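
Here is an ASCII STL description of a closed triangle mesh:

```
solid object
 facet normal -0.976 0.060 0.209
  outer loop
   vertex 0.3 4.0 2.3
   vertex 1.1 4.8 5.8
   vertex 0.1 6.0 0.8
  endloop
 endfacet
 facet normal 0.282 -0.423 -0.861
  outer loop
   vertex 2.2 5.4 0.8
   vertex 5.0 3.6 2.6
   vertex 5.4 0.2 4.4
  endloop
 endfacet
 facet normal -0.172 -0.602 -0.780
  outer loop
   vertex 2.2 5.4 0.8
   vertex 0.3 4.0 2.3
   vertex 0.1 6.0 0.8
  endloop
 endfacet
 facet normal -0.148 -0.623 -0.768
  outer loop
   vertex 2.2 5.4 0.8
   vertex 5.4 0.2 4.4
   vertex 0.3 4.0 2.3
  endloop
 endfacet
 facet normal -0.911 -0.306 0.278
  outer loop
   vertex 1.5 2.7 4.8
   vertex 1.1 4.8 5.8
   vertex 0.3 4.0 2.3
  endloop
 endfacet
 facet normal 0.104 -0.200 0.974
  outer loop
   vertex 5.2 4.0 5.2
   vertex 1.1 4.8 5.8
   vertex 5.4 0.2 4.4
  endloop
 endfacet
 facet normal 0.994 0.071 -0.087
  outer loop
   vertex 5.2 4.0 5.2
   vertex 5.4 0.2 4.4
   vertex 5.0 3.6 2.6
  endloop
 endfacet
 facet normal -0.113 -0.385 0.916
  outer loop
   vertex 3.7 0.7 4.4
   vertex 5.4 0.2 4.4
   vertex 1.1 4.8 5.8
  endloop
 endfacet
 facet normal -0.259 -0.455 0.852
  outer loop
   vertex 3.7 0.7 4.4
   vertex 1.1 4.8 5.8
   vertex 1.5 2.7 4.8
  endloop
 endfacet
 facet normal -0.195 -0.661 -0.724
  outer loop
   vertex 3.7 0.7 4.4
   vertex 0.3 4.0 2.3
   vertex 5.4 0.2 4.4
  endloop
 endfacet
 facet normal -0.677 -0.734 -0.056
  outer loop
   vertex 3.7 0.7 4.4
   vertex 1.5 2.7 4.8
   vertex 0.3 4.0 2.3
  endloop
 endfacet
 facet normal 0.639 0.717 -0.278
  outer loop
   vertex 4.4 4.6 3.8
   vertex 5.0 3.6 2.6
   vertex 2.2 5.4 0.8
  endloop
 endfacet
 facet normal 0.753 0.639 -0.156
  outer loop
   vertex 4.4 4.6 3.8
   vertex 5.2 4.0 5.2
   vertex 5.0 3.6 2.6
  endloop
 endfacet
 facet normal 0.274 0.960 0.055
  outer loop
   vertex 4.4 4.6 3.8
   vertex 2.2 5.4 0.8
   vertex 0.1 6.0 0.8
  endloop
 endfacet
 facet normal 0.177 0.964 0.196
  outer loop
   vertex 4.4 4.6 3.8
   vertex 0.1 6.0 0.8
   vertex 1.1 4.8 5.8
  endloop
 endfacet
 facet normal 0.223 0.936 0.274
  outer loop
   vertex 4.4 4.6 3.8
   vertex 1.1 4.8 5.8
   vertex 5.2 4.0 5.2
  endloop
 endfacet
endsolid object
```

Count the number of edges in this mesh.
24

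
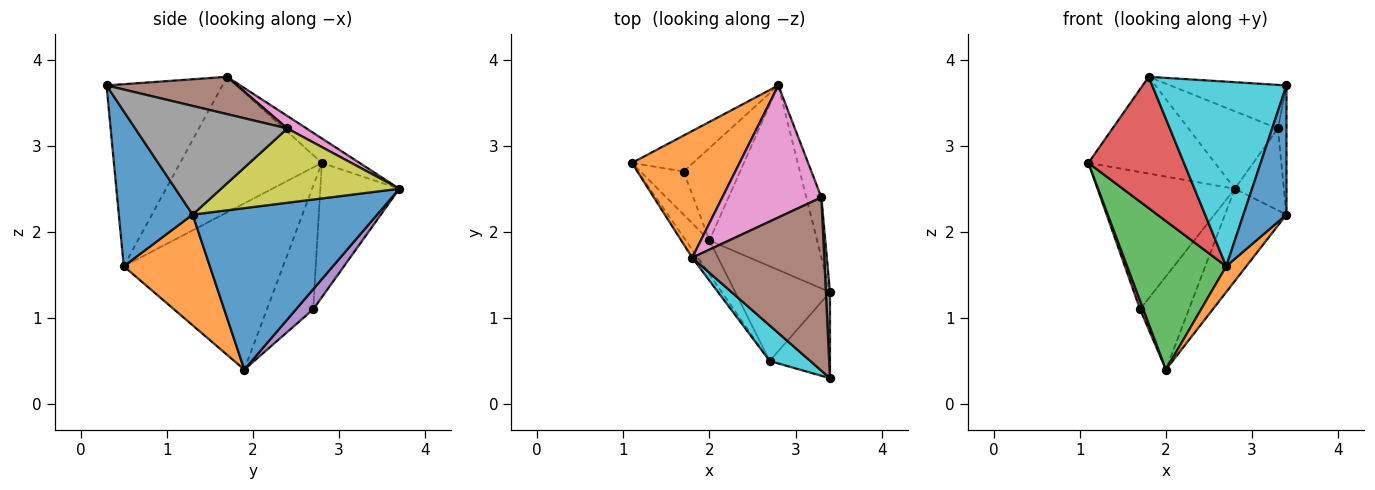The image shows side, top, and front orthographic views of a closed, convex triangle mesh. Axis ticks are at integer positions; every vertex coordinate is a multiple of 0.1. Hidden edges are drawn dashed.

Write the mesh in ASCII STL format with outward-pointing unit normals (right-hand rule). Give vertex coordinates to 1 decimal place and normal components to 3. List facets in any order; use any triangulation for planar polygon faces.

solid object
 facet normal 0.802 0.267 -0.535
  outer loop
   vertex 3.4 1.3 2.2
   vertex 2.0 1.9 0.4
   vertex 2.8 3.7 2.5
  endloop
 endfacet
 facet normal -0.178 0.597 0.782
  outer loop
   vertex 1.8 1.7 3.8
   vertex 2.8 3.7 2.5
   vertex 1.1 2.8 2.8
  endloop
 endfacet
 facet normal -0.487 0.845 -0.221
  outer loop
   vertex 1.7 2.7 1.1
   vertex 1.1 2.8 2.8
   vertex 2.8 3.7 2.5
  endloop
 endfacet
 facet normal -0.942 -0.066 -0.329
  outer loop
   vertex 1.7 2.7 1.1
   vertex 2.0 1.9 0.4
   vertex 1.1 2.8 2.8
  endloop
 endfacet
 facet normal 0.243 0.689 -0.683
  outer loop
   vertex 1.7 2.7 1.1
   vertex 2.8 3.7 2.5
   vertex 2.0 1.9 0.4
  endloop
 endfacet
 facet normal 0.264 0.235 0.935
  outer loop
   vertex 3.3 2.4 3.2
   vertex 1.8 1.7 3.8
   vertex 3.4 0.3 3.7
  endloop
 endfacet
 facet normal 0.108 0.503 0.857
  outer loop
   vertex 3.3 2.4 3.2
   vertex 2.8 3.7 2.5
   vertex 1.8 1.7 3.8
  endloop
 endfacet
 facet normal 0.998 0.056 0.038
  outer loop
   vertex 3.3 2.4 3.2
   vertex 3.4 0.3 3.7
   vertex 3.4 1.3 2.2
  endloop
 endfacet
 facet normal 0.946 0.261 -0.192
  outer loop
   vertex 3.3 2.4 3.2
   vertex 3.4 1.3 2.2
   vertex 2.8 3.7 2.5
  endloop
 endfacet
 facet normal -0.647 -0.749 0.144
  outer loop
   vertex 2.7 0.5 1.6
   vertex 3.4 0.3 3.7
   vertex 1.8 1.7 3.8
  endloop
 endfacet
 facet normal 0.819 -0.478 -0.318
  outer loop
   vertex 2.7 0.5 1.6
   vertex 3.4 1.3 2.2
   vertex 3.4 0.3 3.7
  endloop
 endfacet
 facet normal 0.748 -0.175 -0.640
  outer loop
   vertex 2.7 0.5 1.6
   vertex 2.0 1.9 0.4
   vertex 3.4 1.3 2.2
  endloop
 endfacet
 facet normal -0.843 -0.524 -0.120
  outer loop
   vertex 2.7 0.5 1.6
   vertex 1.1 2.8 2.8
   vertex 2.0 1.9 0.4
  endloop
 endfacet
 facet normal -0.829 -0.559 -0.034
  outer loop
   vertex 2.7 0.5 1.6
   vertex 1.8 1.7 3.8
   vertex 1.1 2.8 2.8
  endloop
 endfacet
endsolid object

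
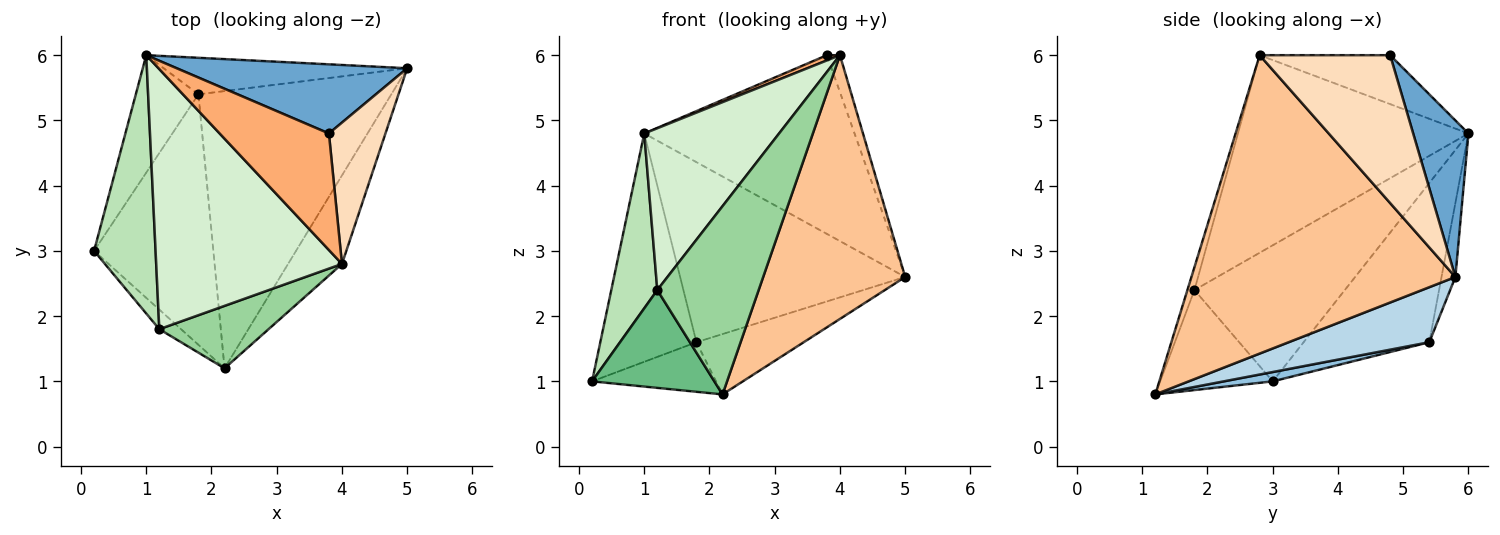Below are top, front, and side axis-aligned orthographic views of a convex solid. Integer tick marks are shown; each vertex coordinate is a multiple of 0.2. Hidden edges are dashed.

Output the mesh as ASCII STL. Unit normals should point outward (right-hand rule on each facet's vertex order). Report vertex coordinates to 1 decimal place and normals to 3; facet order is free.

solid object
 facet normal 0.238 0.906 0.350
  outer loop
   vertex 1.0 6.0 4.8
   vertex 3.8 4.8 6.0
   vertex 5.0 5.8 2.6
  endloop
 endfacet
 facet normal 0.076 0.194 -0.978
  outer loop
   vertex 1.8 5.4 1.6
   vertex 2.2 1.2 0.8
   vertex 0.2 3.0 1.0
  endloop
 endfacet
 facet normal 0.269 0.205 -0.941
  outer loop
   vertex 1.8 5.4 1.6
   vertex 5.0 5.8 2.6
   vertex 2.2 1.2 0.8
  endloop
 endfacet
 facet normal -0.758 0.580 -0.298
  outer loop
   vertex 1.8 5.4 1.6
   vertex 0.2 3.0 1.0
   vertex 1.0 6.0 4.8
  endloop
 endfacet
 facet normal -0.060 0.978 -0.198
  outer loop
   vertex 1.8 5.4 1.6
   vertex 1.0 6.0 4.8
   vertex 5.0 5.8 2.6
  endloop
 endfacet
 facet normal -0.408 -0.041 0.912
  outer loop
   vertex 4.0 2.8 6.0
   vertex 3.8 4.8 6.0
   vertex 1.0 6.0 4.8
  endloop
 endfacet
 facet normal 0.870 -0.468 -0.157
  outer loop
   vertex 4.0 2.8 6.0
   vertex 2.2 1.2 0.8
   vertex 5.0 5.8 2.6
  endloop
 endfacet
 facet normal 0.930 0.093 0.356
  outer loop
   vertex 4.0 2.8 6.0
   vertex 5.0 5.8 2.6
   vertex 3.8 4.8 6.0
  endloop
 endfacet
 facet normal -0.670 -0.728 -0.146
  outer loop
   vertex 1.2 1.8 2.4
   vertex 0.2 3.0 1.0
   vertex 2.2 1.2 0.8
  endloop
 endfacet
 facet normal -0.066 -0.947 0.314
  outer loop
   vertex 1.2 1.8 2.4
   vertex 2.2 1.2 0.8
   vertex 4.0 2.8 6.0
  endloop
 endfacet
 facet normal -0.878 -0.269 0.397
  outer loop
   vertex 1.2 1.8 2.4
   vertex 1.0 6.0 4.8
   vertex 0.2 3.0 1.0
  endloop
 endfacet
 facet normal -0.670 -0.392 0.630
  outer loop
   vertex 1.2 1.8 2.4
   vertex 4.0 2.8 6.0
   vertex 1.0 6.0 4.8
  endloop
 endfacet
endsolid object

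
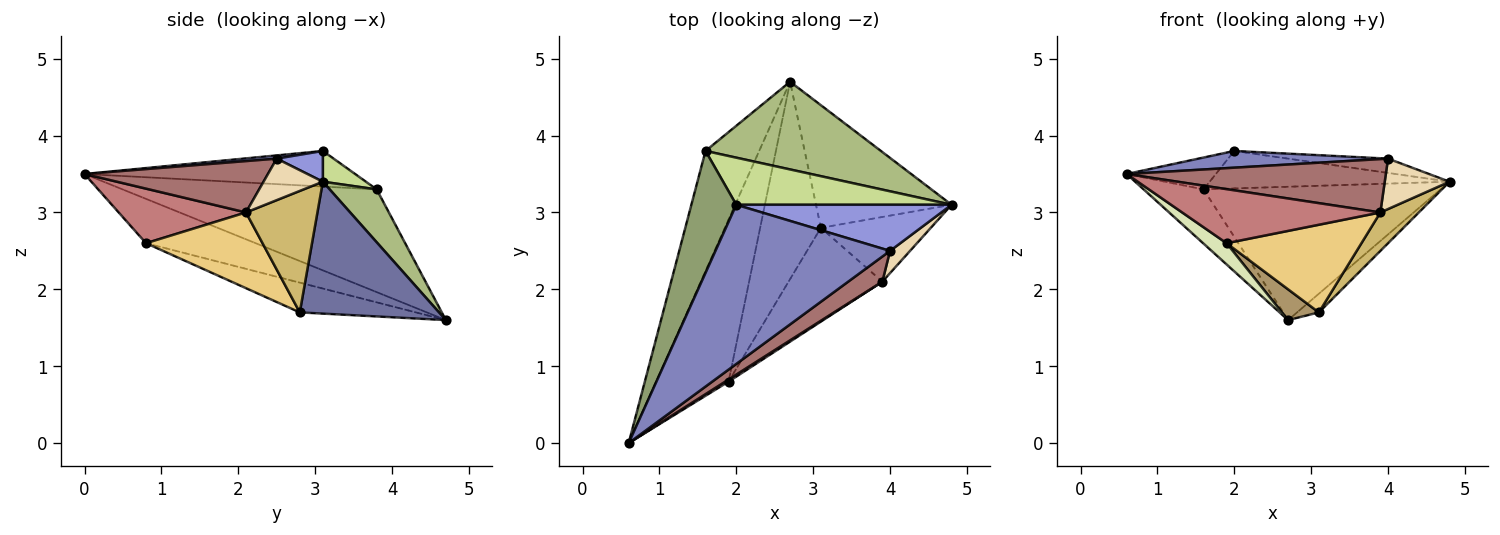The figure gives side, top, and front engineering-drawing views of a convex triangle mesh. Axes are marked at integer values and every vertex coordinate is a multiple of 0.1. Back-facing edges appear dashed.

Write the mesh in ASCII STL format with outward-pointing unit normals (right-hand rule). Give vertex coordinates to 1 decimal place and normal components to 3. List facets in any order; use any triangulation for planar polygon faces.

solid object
 facet normal 0.693 0.108 -0.712
  outer loop
   vertex 3.1 2.8 1.7
   vertex 2.7 4.7 1.6
   vertex 4.8 3.1 3.4
  endloop
 endfacet
 facet normal 0.018 -0.105 0.994
  outer loop
   vertex 4.0 2.5 3.7
   vertex 2.0 3.1 3.8
   vertex 0.6 0.0 3.5
  endloop
 endfacet
 facet normal 0.135 0.293 0.947
  outer loop
   vertex 4.0 2.5 3.7
   vertex 4.8 3.1 3.4
   vertex 2.0 3.1 3.8
  endloop
 endfacet
 facet normal -0.868 0.204 -0.453
  outer loop
   vertex 1.6 3.8 3.3
   vertex 2.7 4.7 1.6
   vertex 0.6 0.0 3.5
  endloop
 endfacet
 facet normal -0.609 0.201 0.768
  outer loop
   vertex 1.6 3.8 3.3
   vertex 0.6 0.0 3.5
   vertex 2.0 3.1 3.8
  endloop
 endfacet
 facet normal 0.163 0.824 0.542
  outer loop
   vertex 1.6 3.8 3.3
   vertex 4.8 3.1 3.4
   vertex 2.7 4.7 1.6
  endloop
 endfacet
 facet normal 0.111 0.619 0.778
  outer loop
   vertex 1.6 3.8 3.3
   vertex 2.0 3.1 3.8
   vertex 4.8 3.1 3.4
  endloop
 endfacet
 facet normal -0.519 -0.111 -0.848
  outer loop
   vertex 1.9 0.8 2.6
   vertex 0.6 0.0 3.5
   vertex 2.7 4.7 1.6
  endloop
 endfacet
 facet normal -0.436 -0.139 -0.889
  outer loop
   vertex 1.9 0.8 2.6
   vertex 2.7 4.7 1.6
   vertex 3.1 2.8 1.7
  endloop
 endfacet
 facet normal 0.689 -0.370 -0.623
  outer loop
   vertex 3.9 2.1 3.0
   vertex 3.1 2.8 1.7
   vertex 4.8 3.1 3.4
  endloop
 endfacet
 facet normal 0.508 -0.588 -0.629
  outer loop
   vertex 3.9 2.1 3.0
   vertex 1.9 0.8 2.6
   vertex 3.1 2.8 1.7
  endloop
 endfacet
 facet normal 0.642 -0.702 0.309
  outer loop
   vertex 3.9 2.1 3.0
   vertex 4.8 3.1 3.4
   vertex 4.0 2.5 3.7
  endloop
 endfacet
 facet normal 0.539 -0.762 0.358
  outer loop
   vertex 3.9 2.1 3.0
   vertex 4.0 2.5 3.7
   vertex 0.6 0.0 3.5
  endloop
 endfacet
 facet normal 0.540 -0.841 0.033
  outer loop
   vertex 3.9 2.1 3.0
   vertex 0.6 0.0 3.5
   vertex 1.9 0.8 2.6
  endloop
 endfacet
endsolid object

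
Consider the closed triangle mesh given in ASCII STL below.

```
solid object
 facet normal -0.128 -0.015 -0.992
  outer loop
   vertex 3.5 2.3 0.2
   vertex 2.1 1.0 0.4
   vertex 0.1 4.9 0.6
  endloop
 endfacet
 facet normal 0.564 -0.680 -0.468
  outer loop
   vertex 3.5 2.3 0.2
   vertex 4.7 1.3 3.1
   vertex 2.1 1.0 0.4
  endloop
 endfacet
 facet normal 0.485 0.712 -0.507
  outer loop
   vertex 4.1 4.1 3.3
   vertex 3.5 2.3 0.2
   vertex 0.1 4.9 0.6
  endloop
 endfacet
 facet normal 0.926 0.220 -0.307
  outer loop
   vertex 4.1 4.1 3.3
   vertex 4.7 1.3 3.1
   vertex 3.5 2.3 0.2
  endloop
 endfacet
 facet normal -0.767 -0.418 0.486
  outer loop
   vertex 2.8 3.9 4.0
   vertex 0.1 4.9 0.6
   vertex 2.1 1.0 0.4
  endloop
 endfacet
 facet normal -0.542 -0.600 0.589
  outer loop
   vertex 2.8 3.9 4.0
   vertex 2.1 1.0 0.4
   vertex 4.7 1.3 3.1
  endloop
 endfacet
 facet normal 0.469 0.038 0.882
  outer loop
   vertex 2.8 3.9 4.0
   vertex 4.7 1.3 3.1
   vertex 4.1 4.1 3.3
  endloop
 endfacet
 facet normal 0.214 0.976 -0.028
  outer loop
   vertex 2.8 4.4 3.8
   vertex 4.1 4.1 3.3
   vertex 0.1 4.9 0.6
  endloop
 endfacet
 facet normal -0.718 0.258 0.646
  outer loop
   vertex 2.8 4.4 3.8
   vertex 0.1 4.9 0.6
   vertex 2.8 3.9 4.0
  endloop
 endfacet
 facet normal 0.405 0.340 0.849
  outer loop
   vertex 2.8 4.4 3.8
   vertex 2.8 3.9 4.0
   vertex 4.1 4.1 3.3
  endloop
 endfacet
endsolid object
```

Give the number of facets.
10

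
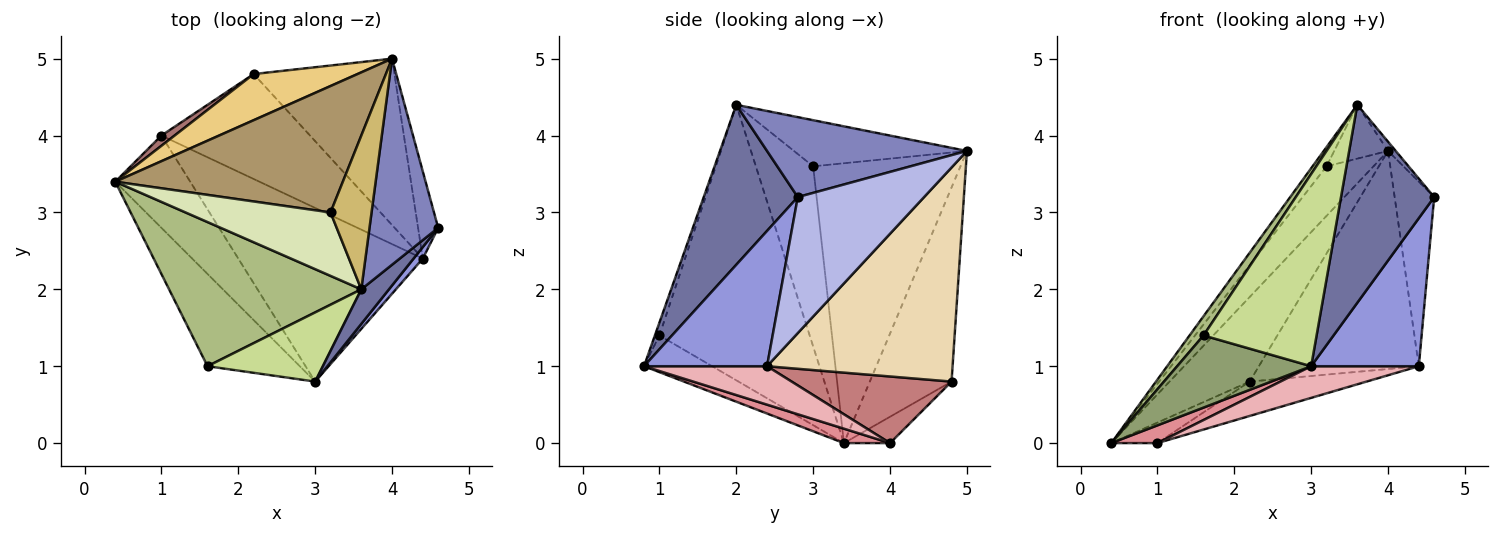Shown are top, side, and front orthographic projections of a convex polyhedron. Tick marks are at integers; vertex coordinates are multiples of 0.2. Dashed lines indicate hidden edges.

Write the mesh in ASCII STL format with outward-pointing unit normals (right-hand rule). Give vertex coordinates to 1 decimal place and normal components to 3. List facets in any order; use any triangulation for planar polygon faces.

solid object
 facet normal 0.705 -0.698 0.122
  outer loop
   vertex 3.6 2.0 4.4
   vertex 3.0 0.8 1.0
   vertex 4.6 2.8 3.2
  endloop
 endfacet
 facet normal 0.758 0.029 0.651
  outer loop
   vertex 4.0 5.0 3.8
   vertex 3.6 2.0 4.4
   vertex 4.6 2.8 3.2
  endloop
 endfacet
 facet normal 0.752 -0.658 0.051
  outer loop
   vertex 4.4 2.4 1.0
   vertex 4.6 2.8 3.2
   vertex 3.0 0.8 1.0
  endloop
 endfacet
 facet normal 0.945 0.296 -0.140
  outer loop
   vertex 4.4 2.4 1.0
   vertex 4.0 5.0 3.8
   vertex 4.6 2.8 3.2
  endloop
 endfacet
 facet normal -0.299 -0.588 -0.752
  outer loop
   vertex 1.6 1.0 1.4
   vertex 0.4 3.4 0.0
   vertex 3.0 0.8 1.0
  endloop
 endfacet
 facet normal -0.818 -0.076 0.571
  outer loop
   vertex 1.6 1.0 1.4
   vertex 3.6 2.0 4.4
   vertex 0.4 3.4 0.0
  endloop
 endfacet
 facet normal -0.038 -0.940 0.338
  outer loop
   vertex 1.6 1.0 1.4
   vertex 3.0 0.8 1.0
   vertex 3.6 2.0 4.4
  endloop
 endfacet
 facet normal -0.765 0.187 0.616
  outer loop
   vertex 3.2 3.0 3.6
   vertex 0.4 3.4 0.0
   vertex 3.6 2.0 4.4
  endloop
 endfacet
 facet normal -0.753 0.240 0.612
  outer loop
   vertex 3.2 3.0 3.6
   vertex 4.0 5.0 3.8
   vertex 0.4 3.4 0.0
  endloop
 endfacet
 facet normal -0.728 0.226 0.647
  outer loop
   vertex 3.2 3.0 3.6
   vertex 3.6 2.0 4.4
   vertex 4.0 5.0 3.8
  endloop
 endfacet
 facet normal -0.667 0.654 0.357
  outer loop
   vertex 2.2 4.8 0.8
   vertex 0.4 3.4 0.0
   vertex 4.0 5.0 3.8
  endloop
 endfacet
 facet normal 0.678 0.584 -0.446
  outer loop
   vertex 2.2 4.8 0.8
   vertex 4.0 5.0 3.8
   vertex 4.4 2.4 1.0
  endloop
 endfacet
 facet normal -0.667 0.667 0.333
  outer loop
   vertex 1.0 4.0 0.0
   vertex 0.4 3.4 0.0
   vertex 2.2 4.8 0.8
  endloop
 endfacet
 facet normal 0.392 0.286 -0.874
  outer loop
   vertex 1.0 4.0 0.0
   vertex 2.2 4.8 0.8
   vertex 4.4 2.4 1.0
  endloop
 endfacet
 facet normal 0.186 -0.186 -0.965
  outer loop
   vertex 1.0 4.0 0.0
   vertex 3.0 0.8 1.0
   vertex 0.4 3.4 0.0
  endloop
 endfacet
 facet normal 0.201 -0.176 -0.964
  outer loop
   vertex 1.0 4.0 0.0
   vertex 4.4 2.4 1.0
   vertex 3.0 0.8 1.0
  endloop
 endfacet
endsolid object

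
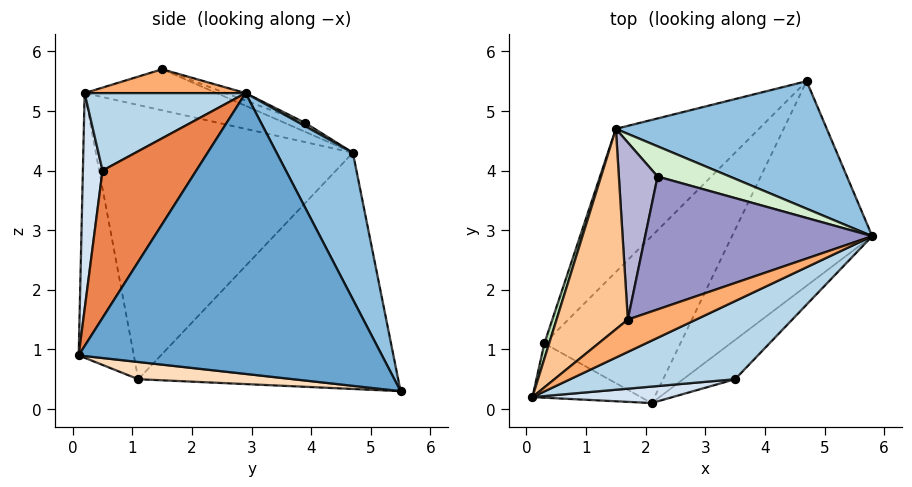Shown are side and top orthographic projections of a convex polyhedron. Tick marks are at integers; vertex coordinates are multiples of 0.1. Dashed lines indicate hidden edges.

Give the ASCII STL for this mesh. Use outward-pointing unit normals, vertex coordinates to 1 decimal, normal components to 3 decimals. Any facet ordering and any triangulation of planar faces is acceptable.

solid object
 facet normal 0.806 -0.433 -0.403
  outer loop
   vertex 2.1 0.1 0.9
   vertex 4.7 5.5 0.3
   vertex 5.8 2.9 5.3
  endloop
 endfacet
 facet normal 0.275 0.876 0.395
  outer loop
   vertex 1.5 4.7 4.3
   vertex 5.8 2.9 5.3
   vertex 4.7 5.5 0.3
  endloop
 endfacet
 facet normal 0.316 -0.668 0.673
  outer loop
   vertex 3.5 0.5 4.0
   vertex 5.8 2.9 5.3
   vertex 0.1 0.2 5.3
  endloop
 endfacet
 facet normal 0.116 -0.990 0.075
  outer loop
   vertex 3.5 0.5 4.0
   vertex 0.1 0.2 5.3
   vertex 2.1 0.1 0.9
  endloop
 endfacet
 facet normal 0.764 -0.586 -0.269
  outer loop
   vertex 3.5 0.5 4.0
   vertex 2.1 0.1 0.9
   vertex 5.8 2.9 5.3
  endloop
 endfacet
 facet normal 0.271 -0.572 0.775
  outer loop
   vertex 1.7 1.5 5.7
   vertex 0.1 0.2 5.3
   vertex 5.8 2.9 5.3
  endloop
 endfacet
 facet normal -0.472 0.329 0.818
  outer loop
   vertex 1.7 1.5 5.7
   vertex 1.5 4.7 4.3
   vertex 0.1 0.2 5.3
  endloop
 endfacet
 facet normal 0.124 -0.168 -0.978
  outer loop
   vertex 0.3 1.1 0.5
   vertex 4.7 5.5 0.3
   vertex 2.1 0.1 0.9
  endloop
 endfacet
 facet normal -0.658 0.640 -0.398
  outer loop
   vertex 0.3 1.1 0.5
   vertex 1.5 4.7 4.3
   vertex 4.7 5.5 0.3
  endloop
 endfacet
 facet normal -0.446 -0.876 -0.183
  outer loop
   vertex 0.3 1.1 0.5
   vertex 2.1 0.1 0.9
   vertex 0.1 0.2 5.3
  endloop
 endfacet
 facet normal -0.954 0.300 0.017
  outer loop
   vertex 0.3 1.1 0.5
   vertex 0.1 0.2 5.3
   vertex 1.5 4.7 4.3
  endloop
 endfacet
 facet normal 0.038 0.553 0.832
  outer loop
   vertex 2.2 3.9 4.8
   vertex 5.8 2.9 5.3
   vertex 1.5 4.7 4.3
  endloop
 endfacet
 facet normal -0.031 0.357 0.934
  outer loop
   vertex 2.2 3.9 4.8
   vertex 1.7 1.5 5.7
   vertex 5.8 2.9 5.3
  endloop
 endfacet
 facet normal -0.208 0.381 0.901
  outer loop
   vertex 2.2 3.9 4.8
   vertex 1.5 4.7 4.3
   vertex 1.7 1.5 5.7
  endloop
 endfacet
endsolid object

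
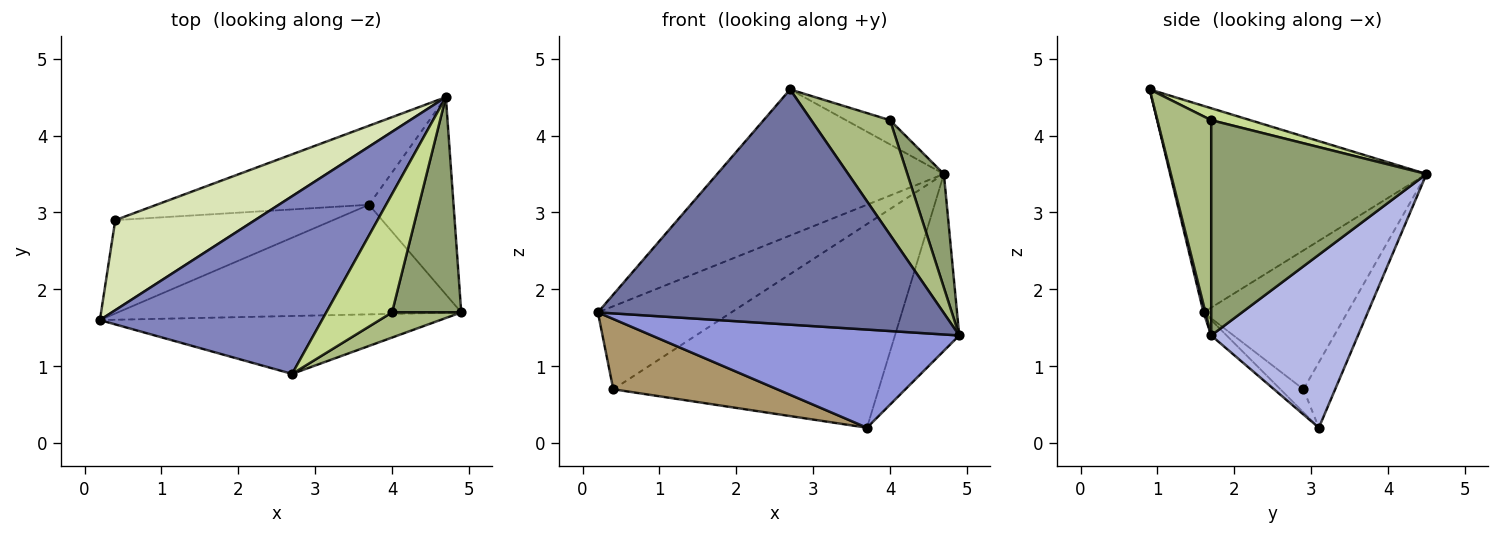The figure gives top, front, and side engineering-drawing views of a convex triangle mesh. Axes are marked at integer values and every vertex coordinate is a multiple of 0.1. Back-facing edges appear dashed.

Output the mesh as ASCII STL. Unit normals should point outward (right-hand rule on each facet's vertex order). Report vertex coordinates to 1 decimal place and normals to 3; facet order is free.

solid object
 facet normal 0.005 -0.971 -0.239
  outer loop
   vertex 2.7 0.9 4.6
   vertex 0.2 1.6 1.7
   vertex 4.9 1.7 1.4
  endloop
 endfacet
 facet normal -0.583 0.516 0.627
  outer loop
   vertex 2.7 0.9 4.6
   vertex 4.7 4.5 3.5
   vertex 0.2 1.6 1.7
  endloop
 endfacet
 facet normal -0.033 -0.667 -0.745
  outer loop
   vertex 3.7 3.1 0.2
   vertex 4.9 1.7 1.4
   vertex 0.2 1.6 1.7
  endloop
 endfacet
 facet normal 0.836 0.366 -0.409
  outer loop
   vertex 3.7 3.1 0.2
   vertex 4.7 4.5 3.5
   vertex 4.9 1.7 1.4
  endloop
 endfacet
 facet normal 0.940 -0.159 0.302
  outer loop
   vertex 4.0 1.7 4.2
   vertex 4.9 1.7 1.4
   vertex 4.7 4.5 3.5
  endloop
 endfacet
 facet normal 0.555 -0.813 0.178
  outer loop
   vertex 4.0 1.7 4.2
   vertex 2.7 0.9 4.6
   vertex 4.9 1.7 1.4
  endloop
 endfacet
 facet normal 0.175 0.197 0.965
  outer loop
   vertex 4.0 1.7 4.2
   vertex 4.7 4.5 3.5
   vertex 2.7 0.9 4.6
  endloop
 endfacet
 facet normal -0.590 0.547 0.593
  outer loop
   vertex 0.4 2.9 0.7
   vertex 0.2 1.6 1.7
   vertex 4.7 4.5 3.5
  endloop
 endfacet
 facet normal -0.084 -0.599 -0.796
  outer loop
   vertex 0.4 2.9 0.7
   vertex 3.7 3.1 0.2
   vertex 0.2 1.6 1.7
  endloop
 endfacet
 facet normal -0.111 0.927 -0.360
  outer loop
   vertex 0.4 2.9 0.7
   vertex 4.7 4.5 3.5
   vertex 3.7 3.1 0.2
  endloop
 endfacet
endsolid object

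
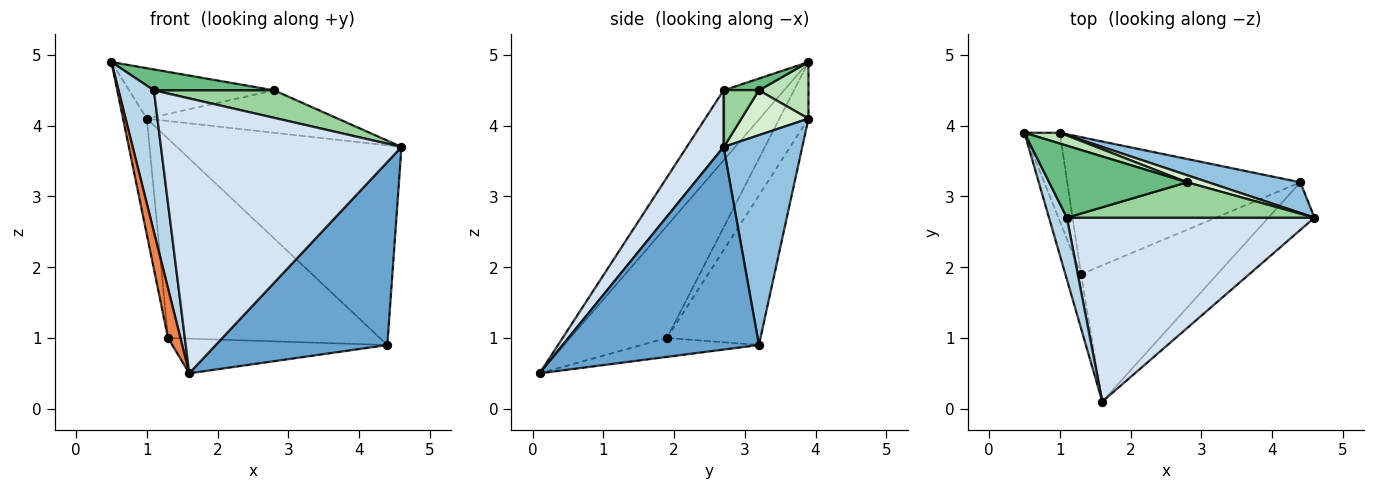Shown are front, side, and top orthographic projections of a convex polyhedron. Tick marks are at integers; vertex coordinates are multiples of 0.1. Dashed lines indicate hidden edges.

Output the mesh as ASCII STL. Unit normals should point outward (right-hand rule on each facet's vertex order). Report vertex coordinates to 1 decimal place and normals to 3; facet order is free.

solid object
 facet normal 0.742 -0.649 -0.169
  outer loop
   vertex 4.4 3.2 0.9
   vertex 4.6 2.7 3.7
   vertex 1.6 0.1 0.5
  endloop
 endfacet
 facet normal 0.327 0.934 0.143
  outer loop
   vertex 4.4 3.2 0.9
   vertex 1.0 3.9 4.1
   vertex 4.6 2.7 3.7
  endloop
 endfacet
 facet normal -0.843 -0.493 0.215
  outer loop
   vertex 1.1 2.7 4.5
   vertex 0.5 3.9 4.9
   vertex 1.6 0.1 0.5
  endloop
 endfacet
 facet normal 0.126 -0.824 0.552
  outer loop
   vertex 1.1 2.7 4.5
   vertex 1.6 0.1 0.5
   vertex 4.6 2.7 3.7
  endloop
 endfacet
 facet normal -0.983 -0.126 -0.137
  outer loop
   vertex 1.3 1.9 1.0
   vertex 1.6 0.1 0.5
   vertex 0.5 3.9 4.9
  endloop
 endfacet
 facet normal -0.697 0.570 -0.435
  outer loop
   vertex 1.3 1.9 1.0
   vertex 0.5 3.9 4.9
   vertex 1.0 3.9 4.1
  endloop
 endfacet
 facet normal -0.134 0.245 -0.960
  outer loop
   vertex 1.3 1.9 1.0
   vertex 4.4 3.2 0.9
   vertex 1.6 0.1 0.5
  endloop
 endfacet
 facet normal -0.342 0.774 -0.533
  outer loop
   vertex 1.3 1.9 1.0
   vertex 1.0 3.9 4.1
   vertex 4.4 3.2 0.9
  endloop
 endfacet
 facet normal 0.082 -0.278 0.957
  outer loop
   vertex 2.8 3.2 4.5
   vertex 0.5 3.9 4.9
   vertex 1.1 2.7 4.5
  endloop
 endfacet
 facet normal 0.178 -0.604 0.777
  outer loop
   vertex 2.8 3.2 4.5
   vertex 1.1 2.7 4.5
   vertex 4.6 2.7 3.7
  endloop
 endfacet
 facet normal 0.317 0.928 0.198
  outer loop
   vertex 2.8 3.2 4.5
   vertex 1.0 3.9 4.1
   vertex 0.5 3.9 4.9
  endloop
 endfacet
 facet normal 0.328 0.932 0.155
  outer loop
   vertex 2.8 3.2 4.5
   vertex 4.6 2.7 3.7
   vertex 1.0 3.9 4.1
  endloop
 endfacet
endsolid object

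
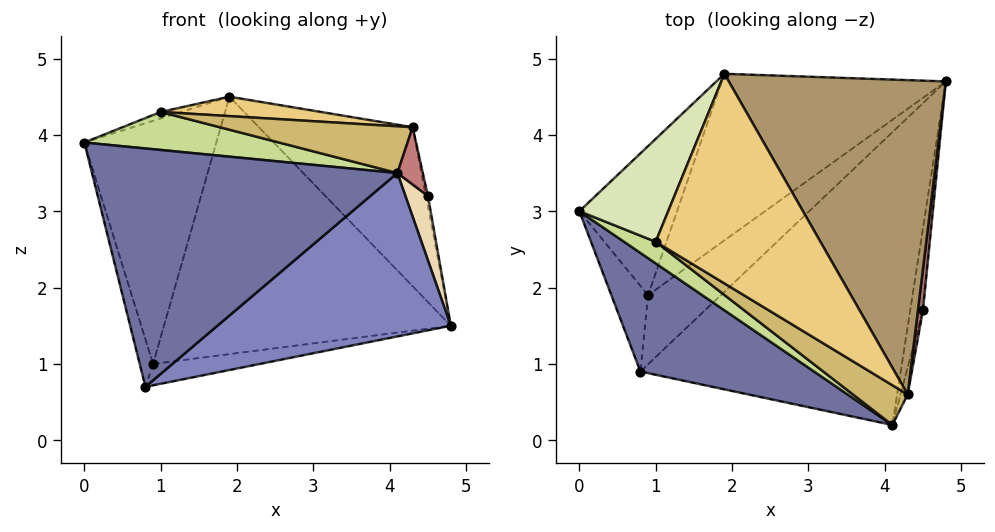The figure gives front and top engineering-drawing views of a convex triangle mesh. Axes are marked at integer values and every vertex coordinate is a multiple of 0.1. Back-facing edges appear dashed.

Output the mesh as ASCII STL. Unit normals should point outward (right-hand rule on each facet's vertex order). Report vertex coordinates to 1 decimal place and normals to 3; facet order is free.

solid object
 facet normal -0.494 -0.778 0.387
  outer loop
   vertex 0.8 0.9 0.7
   vertex 4.1 0.2 3.5
   vertex 0.0 3.0 3.9
  endloop
 endfacet
 facet normal 0.538 -0.411 -0.736
  outer loop
   vertex 0.8 0.9 0.7
   vertex 4.8 4.7 1.5
   vertex 4.1 0.2 3.5
  endloop
 endfacet
 facet normal -0.912 0.199 -0.358
  outer loop
   vertex 0.9 1.9 1.0
   vertex 0.8 0.9 0.7
   vertex 0.0 3.0 3.9
  endloop
 endfacet
 facet normal -0.089 0.294 -0.951
  outer loop
   vertex 0.9 1.9 1.0
   vertex 4.8 4.7 1.5
   vertex 0.8 0.9 0.7
  endloop
 endfacet
 facet normal -0.541 0.717 -0.440
  outer loop
   vertex 0.9 1.9 1.0
   vertex 0.0 3.0 3.9
   vertex 1.9 4.8 4.5
  endloop
 endfacet
 facet normal -0.470 0.741 -0.479
  outer loop
   vertex 0.9 1.9 1.0
   vertex 1.9 4.8 4.5
   vertex 4.8 4.7 1.5
  endloop
 endfacet
 facet normal -0.479 -0.763 0.434
  outer loop
   vertex 1.0 2.6 4.3
   vertex 0.0 3.0 3.9
   vertex 4.1 0.2 3.5
  endloop
 endfacet
 facet normal -0.351 0.058 0.935
  outer loop
   vertex 1.0 2.6 4.3
   vertex 1.9 4.8 4.5
   vertex 0.0 3.0 3.9
  endloop
 endfacet
 facet normal 0.684 0.329 0.651
  outer loop
   vertex 4.3 0.6 4.1
   vertex 4.8 4.7 1.5
   vertex 1.9 4.8 4.5
  endloop
 endfacet
 facet normal -0.389 -0.701 0.597
  outer loop
   vertex 4.3 0.6 4.1
   vertex 1.0 2.6 4.3
   vertex 4.1 0.2 3.5
  endloop
 endfacet
 facet normal 0.004 -0.092 0.996
  outer loop
   vertex 4.3 0.6 4.1
   vertex 1.9 4.8 4.5
   vertex 1.0 2.6 4.3
  endloop
 endfacet
 facet normal 0.866 -0.310 -0.393
  outer loop
   vertex 4.5 1.7 3.2
   vertex 4.1 0.2 3.5
   vertex 4.8 4.7 1.5
  endloop
 endfacet
 facet normal 0.948 0.080 0.308
  outer loop
   vertex 4.5 1.7 3.2
   vertex 4.8 4.7 1.5
   vertex 4.3 0.6 4.1
  endloop
 endfacet
 facet normal 0.951 -0.280 -0.131
  outer loop
   vertex 4.5 1.7 3.2
   vertex 4.3 0.6 4.1
   vertex 4.1 0.2 3.5
  endloop
 endfacet
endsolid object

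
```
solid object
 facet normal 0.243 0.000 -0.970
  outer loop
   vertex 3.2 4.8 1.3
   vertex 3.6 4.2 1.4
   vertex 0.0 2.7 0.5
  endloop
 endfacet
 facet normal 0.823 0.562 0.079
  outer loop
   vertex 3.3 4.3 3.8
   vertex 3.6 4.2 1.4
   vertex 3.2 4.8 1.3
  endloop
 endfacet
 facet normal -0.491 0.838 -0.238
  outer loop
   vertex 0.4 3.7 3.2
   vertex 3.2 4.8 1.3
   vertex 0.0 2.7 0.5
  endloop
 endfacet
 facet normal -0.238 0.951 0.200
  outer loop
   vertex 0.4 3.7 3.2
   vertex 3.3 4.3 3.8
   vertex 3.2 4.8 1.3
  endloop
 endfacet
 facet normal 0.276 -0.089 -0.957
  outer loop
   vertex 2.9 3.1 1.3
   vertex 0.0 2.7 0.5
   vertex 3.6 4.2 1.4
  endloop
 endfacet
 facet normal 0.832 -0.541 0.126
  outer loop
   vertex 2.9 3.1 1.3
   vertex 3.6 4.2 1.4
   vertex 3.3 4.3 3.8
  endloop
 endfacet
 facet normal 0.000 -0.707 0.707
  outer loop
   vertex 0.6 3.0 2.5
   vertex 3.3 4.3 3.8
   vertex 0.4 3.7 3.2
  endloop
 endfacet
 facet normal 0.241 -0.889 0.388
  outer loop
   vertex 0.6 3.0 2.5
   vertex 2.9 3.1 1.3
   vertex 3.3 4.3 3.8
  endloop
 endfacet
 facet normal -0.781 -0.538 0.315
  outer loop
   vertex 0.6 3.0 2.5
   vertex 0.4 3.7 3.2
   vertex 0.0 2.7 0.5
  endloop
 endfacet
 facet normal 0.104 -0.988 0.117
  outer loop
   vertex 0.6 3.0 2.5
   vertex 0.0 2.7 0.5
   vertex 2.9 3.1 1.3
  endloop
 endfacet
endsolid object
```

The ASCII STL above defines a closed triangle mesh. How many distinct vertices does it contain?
7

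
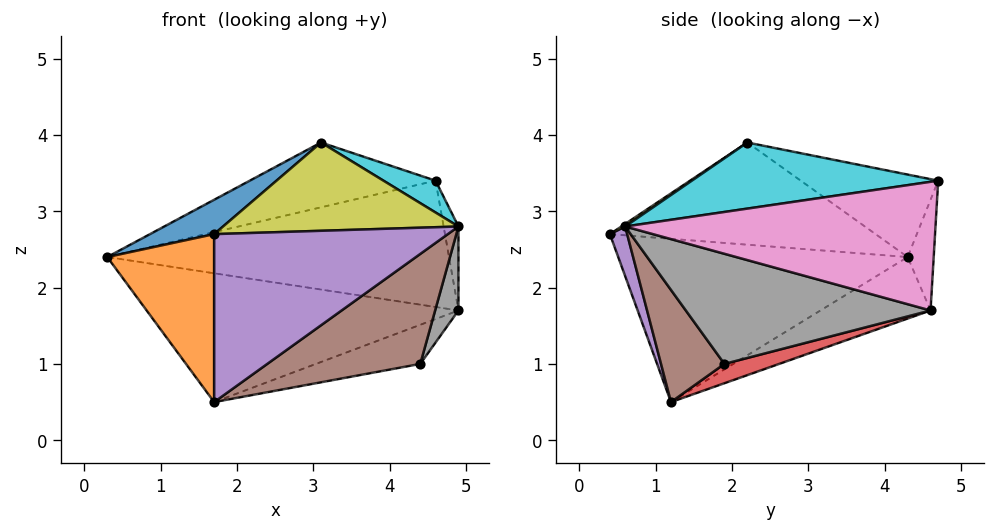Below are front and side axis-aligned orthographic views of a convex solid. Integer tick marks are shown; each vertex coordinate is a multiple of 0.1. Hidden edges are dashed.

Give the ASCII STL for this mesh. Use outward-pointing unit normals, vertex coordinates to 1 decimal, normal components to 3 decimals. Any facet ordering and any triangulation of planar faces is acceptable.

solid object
 facet normal -0.163 0.461 -0.872
  outer loop
   vertex 1.7 1.2 0.5
   vertex 0.3 4.3 2.4
   vertex 4.9 4.6 1.7
  endloop
 endfacet
 facet normal -0.931 -0.344 -0.125
  outer loop
   vertex 1.7 1.2 0.5
   vertex 1.7 0.4 2.7
   vertex 0.3 4.3 2.4
  endloop
 endfacet
 facet normal -0.076 0.995 -0.072
  outer loop
   vertex 4.6 4.7 3.4
   vertex 4.9 4.6 1.7
   vertex 0.3 4.3 2.4
  endloop
 endfacet
 facet normal 0.120 0.228 -0.966
  outer loop
   vertex 4.4 1.9 1.0
   vertex 1.7 1.2 0.5
   vertex 4.9 4.6 1.7
  endloop
 endfacet
 facet normal 0.069 -0.938 -0.341
  outer loop
   vertex 4.9 0.6 2.8
   vertex 1.7 0.4 2.7
   vertex 1.7 1.2 0.5
  endloop
 endfacet
 facet normal 0.303 -0.731 -0.612
  outer loop
   vertex 4.9 0.6 2.8
   vertex 1.7 1.2 0.5
   vertex 4.4 1.9 1.0
  endloop
 endfacet
 facet normal 0.984 0.047 0.171
  outer loop
   vertex 4.9 0.6 2.8
   vertex 4.9 4.6 1.7
   vertex 4.6 4.7 3.4
  endloop
 endfacet
 facet normal 0.941 -0.090 -0.326
  outer loop
   vertex 4.9 0.6 2.8
   vertex 4.4 1.9 1.0
   vertex 4.9 4.6 1.7
  endloop
 endfacet
 facet normal 0.009 -0.560 0.829
  outer loop
   vertex 3.1 2.2 3.9
   vertex 1.7 0.4 2.7
   vertex 4.9 0.6 2.8
  endloop
 endfacet
 facet normal 0.455 -0.096 0.885
  outer loop
   vertex 3.1 2.2 3.9
   vertex 4.9 0.6 2.8
   vertex 4.6 4.7 3.4
  endloop
 endfacet
 facet normal -0.543 -0.131 0.830
  outer loop
   vertex 3.1 2.2 3.9
   vertex 0.3 4.3 2.4
   vertex 1.7 0.4 2.7
  endloop
 endfacet
 facet normal -0.243 0.328 0.913
  outer loop
   vertex 3.1 2.2 3.9
   vertex 4.6 4.7 3.4
   vertex 0.3 4.3 2.4
  endloop
 endfacet
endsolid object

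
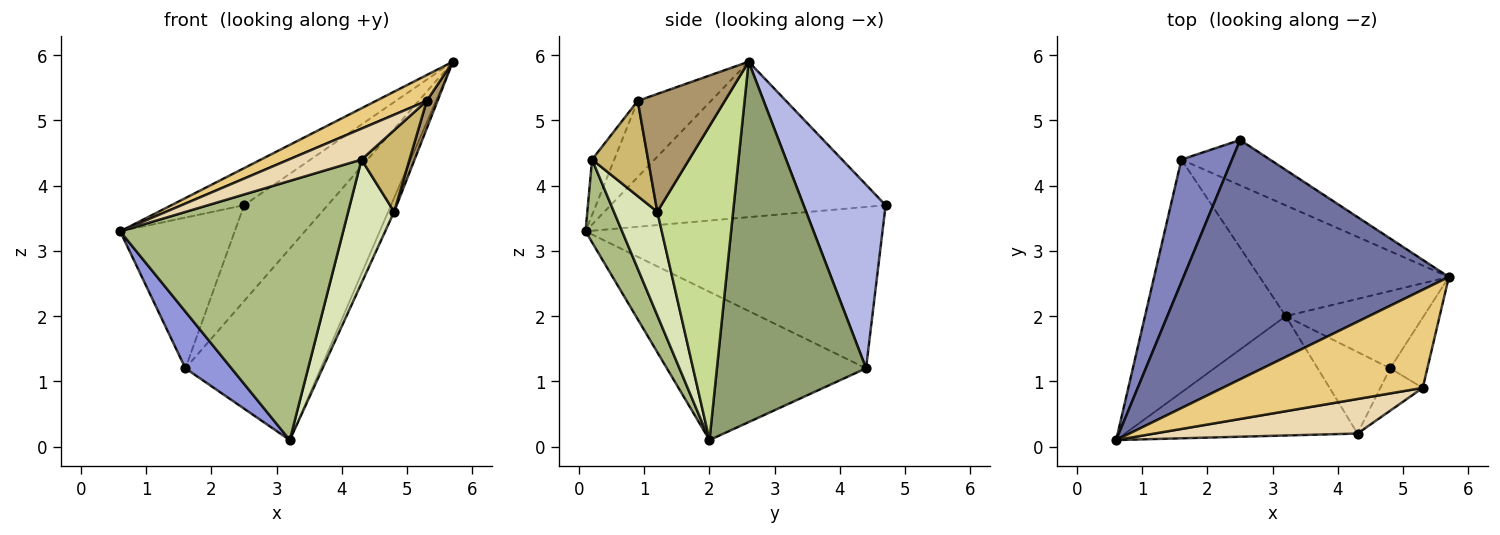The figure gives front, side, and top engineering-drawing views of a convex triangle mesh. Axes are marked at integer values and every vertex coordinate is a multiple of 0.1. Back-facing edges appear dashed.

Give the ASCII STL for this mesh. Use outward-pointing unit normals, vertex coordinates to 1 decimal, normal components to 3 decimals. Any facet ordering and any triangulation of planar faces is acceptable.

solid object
 facet normal -0.501 0.133 0.855
  outer loop
   vertex 2.5 4.7 3.7
   vertex 0.6 0.1 3.3
   vertex 5.7 2.6 5.9
  endloop
 endfacet
 facet normal -0.895 0.345 0.281
  outer loop
   vertex 1.6 4.4 1.2
   vertex 0.6 0.1 3.3
   vertex 2.5 4.7 3.7
  endloop
 endfacet
 facet normal -0.715 -0.165 -0.679
  outer loop
   vertex 1.6 4.4 1.2
   vertex 3.2 2.0 0.1
   vertex 0.6 0.1 3.3
  endloop
 endfacet
 facet normal 0.664 0.676 -0.320
  outer loop
   vertex 1.6 4.4 1.2
   vertex 2.5 4.7 3.7
   vertex 5.7 2.6 5.9
  endloop
 endfacet
 facet normal 0.690 0.626 -0.362
  outer loop
   vertex 1.6 4.4 1.2
   vertex 5.7 2.6 5.9
   vertex 3.2 2.0 0.1
  endloop
 endfacet
 facet normal 0.147 -0.898 -0.414
  outer loop
   vertex 4.3 0.2 4.4
   vertex 0.6 0.1 3.3
   vertex 3.2 2.0 0.1
  endloop
 endfacet
 facet normal 0.913 0.072 -0.401
  outer loop
   vertex 4.8 1.2 3.6
   vertex 3.2 2.0 0.1
   vertex 5.7 2.6 5.9
  endloop
 endfacet
 facet normal 0.619 -0.656 -0.433
  outer loop
   vertex 4.8 1.2 3.6
   vertex 4.3 0.2 4.4
   vertex 3.2 2.0 0.1
  endloop
 endfacet
 facet normal 0.947 -0.117 -0.299
  outer loop
   vertex 5.3 0.9 5.3
   vertex 4.8 1.2 3.6
   vertex 5.7 2.6 5.9
  endloop
 endfacet
 facet normal 0.720 -0.616 -0.320
  outer loop
   vertex 5.3 0.9 5.3
   vertex 4.3 0.2 4.4
   vertex 4.8 1.2 3.6
  endloop
 endfacet
 facet normal -0.345 -0.239 0.907
  outer loop
   vertex 5.3 0.9 5.3
   vertex 5.7 2.6 5.9
   vertex 0.6 0.1 3.3
  endloop
 endfacet
 facet normal -0.199 -0.654 0.730
  outer loop
   vertex 5.3 0.9 5.3
   vertex 0.6 0.1 3.3
   vertex 4.3 0.2 4.4
  endloop
 endfacet
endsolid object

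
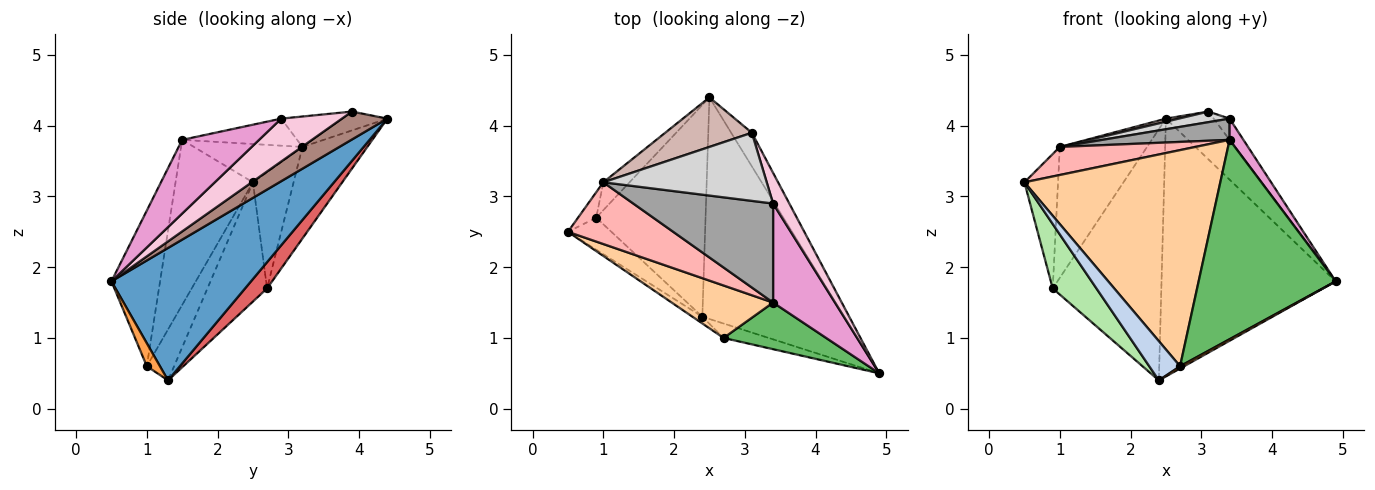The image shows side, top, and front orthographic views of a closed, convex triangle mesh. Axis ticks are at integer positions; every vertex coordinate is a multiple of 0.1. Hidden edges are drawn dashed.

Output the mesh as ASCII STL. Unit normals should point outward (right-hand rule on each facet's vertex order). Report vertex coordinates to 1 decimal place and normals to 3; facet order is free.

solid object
 facet normal 0.519 0.648 -0.557
  outer loop
   vertex 2.4 1.3 0.4
   vertex 2.5 4.4 4.1
   vertex 4.9 0.5 1.8
  endloop
 endfacet
 facet normal -0.657 -0.743 -0.128
  outer loop
   vertex 2.7 1.0 0.6
   vertex 0.5 2.5 3.2
   vertex 2.4 1.3 0.4
  endloop
 endfacet
 facet normal 0.450 -0.138 -0.882
  outer loop
   vertex 2.7 1.0 0.6
   vertex 2.4 1.3 0.4
   vertex 4.9 0.5 1.8
  endloop
 endfacet
 facet normal -0.358 -0.907 0.220
  outer loop
   vertex 2.7 1.0 0.6
   vertex 3.4 1.5 3.8
   vertex 0.5 2.5 3.2
  endloop
 endfacet
 facet normal -0.327 -0.920 0.215
  outer loop
   vertex 2.7 1.0 0.6
   vertex 4.9 0.5 1.8
   vertex 3.4 1.5 3.8
  endloop
 endfacet
 facet normal -0.774 -0.567 -0.282
  outer loop
   vertex 0.9 2.7 1.7
   vertex 2.4 1.3 0.4
   vertex 0.5 2.5 3.2
  endloop
 endfacet
 facet normal 0.153 0.755 -0.637
  outer loop
   vertex 0.9 2.7 1.7
   vertex 2.5 4.4 4.1
   vertex 2.4 1.3 0.4
  endloop
 endfacet
 facet normal -0.314 -0.393 0.864
  outer loop
   vertex 1.0 3.2 3.7
   vertex 0.5 2.5 3.2
   vertex 3.4 1.5 3.8
  endloop
 endfacet
 facet normal -0.765 0.632 -0.120
  outer loop
   vertex 1.0 3.2 3.7
   vertex 0.9 2.7 1.7
   vertex 0.5 2.5 3.2
  endloop
 endfacet
 facet normal -0.588 0.791 -0.168
  outer loop
   vertex 1.0 3.2 3.7
   vertex 2.5 4.4 4.1
   vertex 0.9 2.7 1.7
  endloop
 endfacet
 facet normal 0.614 0.646 -0.454
  outer loop
   vertex 3.1 3.9 4.2
   vertex 4.9 0.5 1.8
   vertex 2.5 4.4 4.1
  endloop
 endfacet
 facet normal -0.212 -0.060 0.975
  outer loop
   vertex 3.1 3.9 4.2
   vertex 2.5 4.4 4.1
   vertex 1.0 3.2 3.7
  endloop
 endfacet
 facet normal 0.759 -0.137 0.637
  outer loop
   vertex 3.4 2.9 4.1
   vertex 3.4 1.5 3.8
   vertex 4.9 0.5 1.8
  endloop
 endfacet
 facet normal 0.908 0.238 0.344
  outer loop
   vertex 3.4 2.9 4.1
   vertex 4.9 0.5 1.8
   vertex 3.1 3.9 4.2
  endloop
 endfacet
 facet normal -0.186 -0.206 0.961
  outer loop
   vertex 3.4 2.9 4.1
   vertex 1.0 3.2 3.7
   vertex 3.4 1.5 3.8
  endloop
 endfacet
 facet normal -0.181 -0.151 0.972
  outer loop
   vertex 3.4 2.9 4.1
   vertex 3.1 3.9 4.2
   vertex 1.0 3.2 3.7
  endloop
 endfacet
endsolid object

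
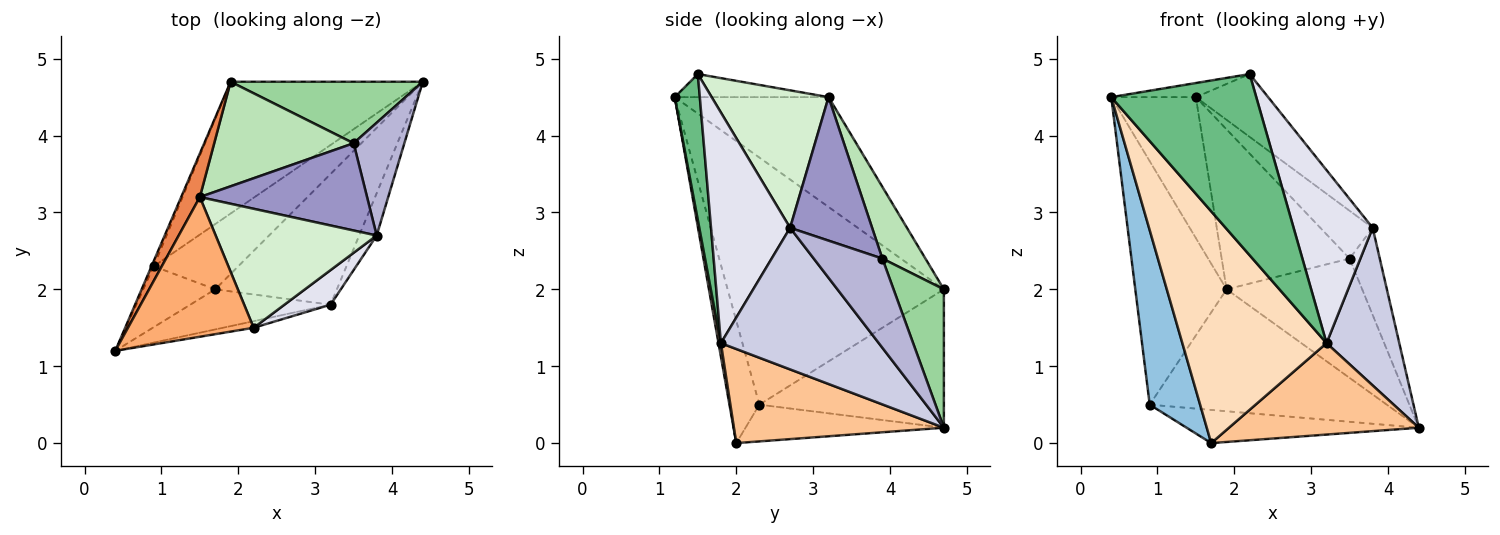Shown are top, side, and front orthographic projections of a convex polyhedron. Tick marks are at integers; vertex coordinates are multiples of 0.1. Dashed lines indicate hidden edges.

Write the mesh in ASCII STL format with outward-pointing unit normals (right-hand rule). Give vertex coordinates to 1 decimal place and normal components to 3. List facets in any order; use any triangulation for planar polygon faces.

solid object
 facet normal -0.921 0.389 -0.008
  outer loop
   vertex 0.9 2.3 0.5
   vertex 0.4 1.2 4.5
   vertex 1.9 4.7 2.0
  endloop
 endfacet
 facet normal -0.489 -0.824 -0.288
  outer loop
   vertex 0.9 2.3 0.5
   vertex 1.7 2.0 0.0
   vertex 0.4 1.2 4.5
  endloop
 endfacet
 facet normal -0.467 0.600 -0.649
  outer loop
   vertex 0.9 2.3 0.5
   vertex 1.9 4.7 2.0
   vertex 4.4 4.7 0.2
  endloop
 endfacet
 facet normal -0.361 0.423 -0.831
  outer loop
   vertex 0.9 2.3 0.5
   vertex 4.4 4.7 0.2
   vertex 1.7 2.0 0.0
  endloop
 endfacet
 facet normal -0.867 0.477 0.147
  outer loop
   vertex 1.5 3.2 4.5
   vertex 1.9 4.7 2.0
   vertex 0.4 1.2 4.5
  endloop
 endfacet
 facet normal -0.180 0.099 0.979
  outer loop
   vertex 1.5 3.2 4.5
   vertex 0.4 1.2 4.5
   vertex 2.2 1.5 4.8
  endloop
 endfacet
 facet normal 0.535 -0.484 -0.692
  outer loop
   vertex 3.2 1.8 1.3
   vertex 1.7 2.0 0.0
   vertex 4.4 4.7 0.2
  endloop
 endfacet
 facet normal 0.016 -0.985 -0.170
  outer loop
   vertex 3.2 1.8 1.3
   vertex 0.4 1.2 4.5
   vertex 1.7 2.0 0.0
  endloop
 endfacet
 facet normal 0.170 -0.985 -0.036
  outer loop
   vertex 3.2 1.8 1.3
   vertex 2.2 1.5 4.8
   vertex 0.4 1.2 4.5
  endloop
 endfacet
 facet normal 0.313 0.844 0.435
  outer loop
   vertex 3.5 3.9 2.4
   vertex 4.4 4.7 0.2
   vertex 1.9 4.7 2.0
  endloop
 endfacet
 facet normal 0.271 0.806 0.527
  outer loop
   vertex 3.5 3.9 2.4
   vertex 1.9 4.7 2.0
   vertex 1.5 3.2 4.5
  endloop
 endfacet
 facet normal 0.603 0.373 0.706
  outer loop
   vertex 3.8 2.7 2.8
   vertex 1.5 3.2 4.5
   vertex 2.2 1.5 4.8
  endloop
 endfacet
 facet normal 0.601 0.384 0.701
  outer loop
   vertex 3.8 2.7 2.8
   vertex 3.5 3.9 2.4
   vertex 1.5 3.2 4.5
  endloop
 endfacet
 facet normal 0.812 0.357 0.462
  outer loop
   vertex 3.8 2.7 2.8
   vertex 4.4 4.7 0.2
   vertex 3.5 3.9 2.4
  endloop
 endfacet
 facet normal 0.903 -0.416 -0.112
  outer loop
   vertex 3.8 2.7 2.8
   vertex 3.2 1.8 1.3
   vertex 4.4 4.7 0.2
  endloop
 endfacet
 facet normal 0.700 -0.700 0.140
  outer loop
   vertex 3.8 2.7 2.8
   vertex 2.2 1.5 4.8
   vertex 3.2 1.8 1.3
  endloop
 endfacet
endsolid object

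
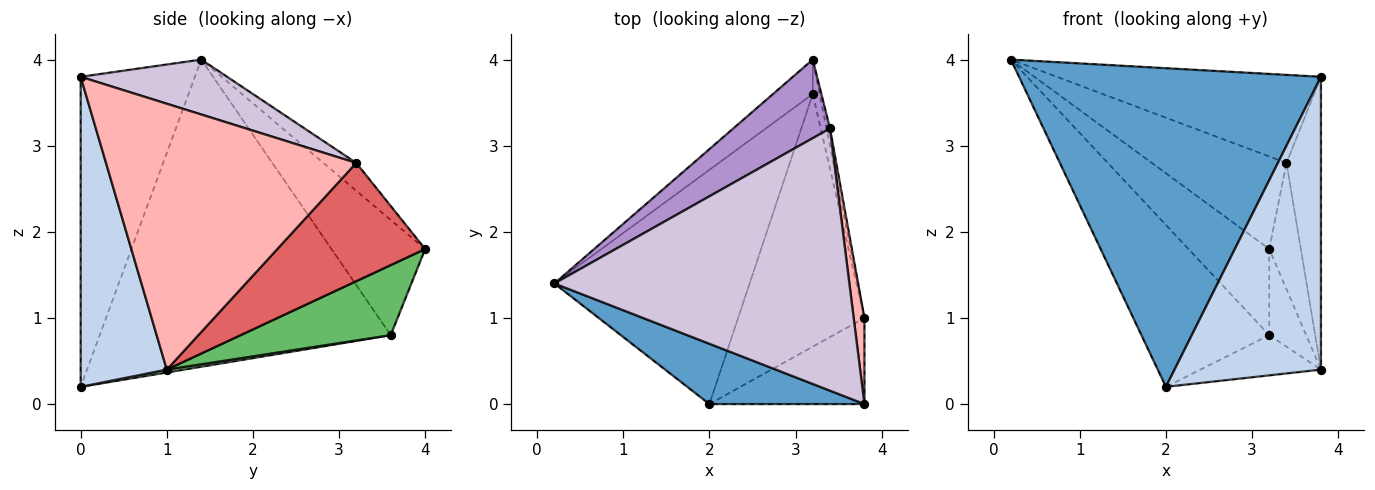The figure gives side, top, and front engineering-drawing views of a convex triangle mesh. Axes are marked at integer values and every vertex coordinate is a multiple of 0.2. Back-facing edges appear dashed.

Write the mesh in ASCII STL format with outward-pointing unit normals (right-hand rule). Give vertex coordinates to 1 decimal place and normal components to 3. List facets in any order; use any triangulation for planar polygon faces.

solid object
 facet normal -0.348 -0.921 0.174
  outer loop
   vertex 3.8 0.0 3.8
   vertex 0.2 1.4 4.0
   vertex 2.0 0.0 0.2
  endloop
 endfacet
 facet normal 0.491 -0.836 -0.246
  outer loop
   vertex 3.8 0.0 3.8
   vertex 2.0 0.0 0.2
   vertex 3.8 1.0 0.4
  endloop
 endfacet
 facet normal -0.733 0.632 -0.253
  outer loop
   vertex 3.2 3.6 0.8
   vertex 0.2 1.4 4.0
   vertex 3.2 4.0 1.8
  endloop
 endfacet
 facet normal -0.791 0.348 -0.503
  outer loop
   vertex 3.2 3.6 0.8
   vertex 2.0 0.0 0.2
   vertex 0.2 1.4 4.0
  endloop
 endfacet
 facet normal 0.967 0.238 -0.095
  outer loop
   vertex 3.2 3.6 0.8
   vertex 3.2 4.0 1.8
   vertex 3.8 1.0 0.4
  endloop
 endfacet
 facet normal 0.022 0.157 -0.987
  outer loop
   vertex 3.2 3.6 0.8
   vertex 3.8 1.0 0.4
   vertex 2.0 0.0 0.2
  endloop
 endfacet
 facet normal 0.978 0.209 -0.028
  outer loop
   vertex 3.4 3.2 2.8
   vertex 3.8 1.0 0.4
   vertex 3.2 4.0 1.8
  endloop
 endfacet
 facet normal 0.990 0.136 0.040
  outer loop
   vertex 3.4 3.2 2.8
   vertex 3.8 0.0 3.8
   vertex 3.8 1.0 0.4
  endloop
 endfacet
 facet normal -0.183 0.749 0.636
  outer loop
   vertex 3.4 3.2 2.8
   vertex 3.2 4.0 1.8
   vertex 0.2 1.4 4.0
  endloop
 endfacet
 facet normal 0.174 0.313 0.934
  outer loop
   vertex 3.4 3.2 2.8
   vertex 0.2 1.4 4.0
   vertex 3.8 0.0 3.8
  endloop
 endfacet
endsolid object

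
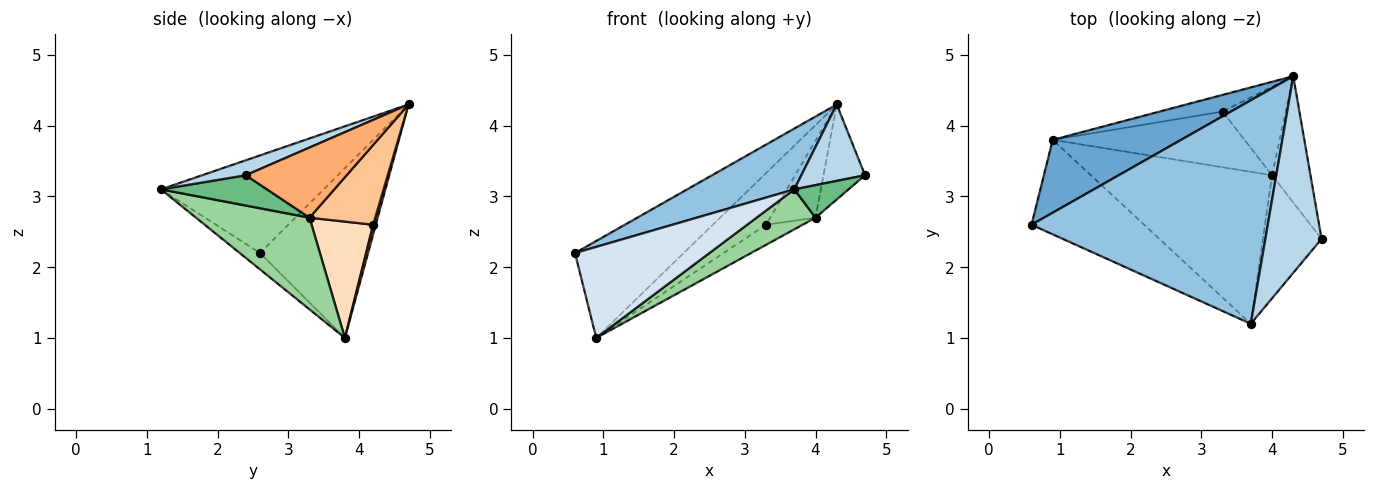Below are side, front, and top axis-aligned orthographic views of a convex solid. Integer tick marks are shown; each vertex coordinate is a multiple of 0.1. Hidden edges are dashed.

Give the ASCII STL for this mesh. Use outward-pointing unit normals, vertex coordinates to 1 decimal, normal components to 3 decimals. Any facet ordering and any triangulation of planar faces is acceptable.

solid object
 facet normal -0.622 0.626 0.470
  outer loop
   vertex 0.9 3.8 1.0
   vertex 0.6 2.6 2.2
   vertex 4.3 4.7 4.3
  endloop
 endfacet
 facet normal -0.370 -0.244 0.896
  outer loop
   vertex 3.7 1.2 3.1
   vertex 4.3 4.7 4.3
   vertex 0.6 2.6 2.2
  endloop
 endfacet
 facet normal 0.241 -0.351 0.905
  outer loop
   vertex 3.7 1.2 3.1
   vertex 4.7 2.4 3.3
   vertex 4.3 4.7 4.3
  endloop
 endfacet
 facet normal -0.104 -0.690 -0.716
  outer loop
   vertex 3.7 1.2 3.1
   vertex 0.6 2.6 2.2
   vertex 0.9 3.8 1.0
  endloop
 endfacet
 facet normal 0.046 0.951 -0.307
  outer loop
   vertex 3.3 4.2 2.6
   vertex 0.9 3.8 1.0
   vertex 4.3 4.7 4.3
  endloop
 endfacet
 facet normal 0.825 0.340 -0.452
  outer loop
   vertex 4.0 3.3 2.7
   vertex 4.3 4.7 4.3
   vertex 4.7 2.4 3.3
  endloop
 endfacet
 facet normal 0.690 0.476 -0.546
  outer loop
   vertex 4.0 3.3 2.7
   vertex 3.3 4.2 2.6
   vertex 4.3 4.7 4.3
  endloop
 endfacet
 facet normal 0.496 0.295 -0.817
  outer loop
   vertex 4.0 3.3 2.7
   vertex 0.9 3.8 1.0
   vertex 3.3 4.2 2.6
  endloop
 endfacet
 facet normal 0.447 -0.229 -0.865
  outer loop
   vertex 4.0 3.3 2.7
   vertex 4.7 2.4 3.3
   vertex 3.7 1.2 3.1
  endloop
 endfacet
 facet normal 0.440 -0.228 -0.869
  outer loop
   vertex 4.0 3.3 2.7
   vertex 3.7 1.2 3.1
   vertex 0.9 3.8 1.0
  endloop
 endfacet
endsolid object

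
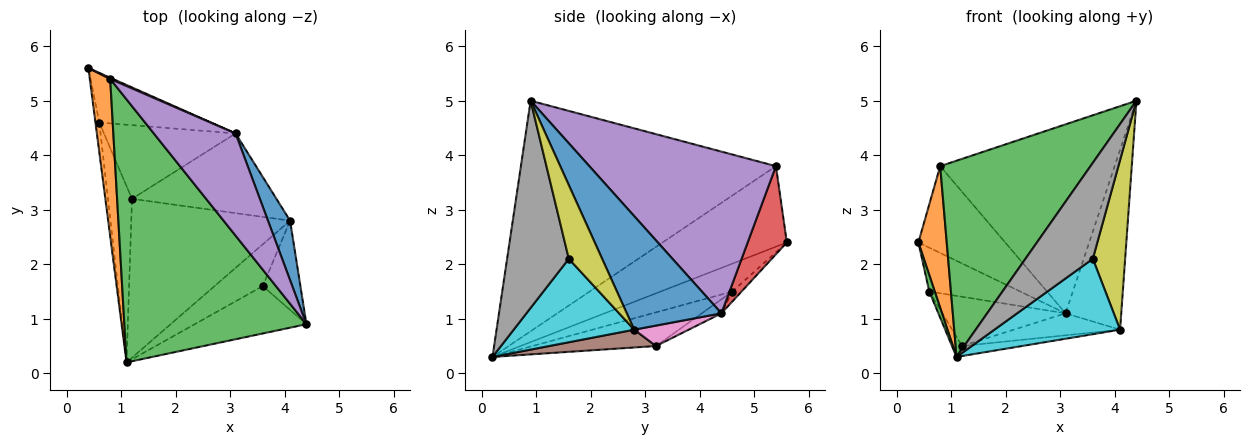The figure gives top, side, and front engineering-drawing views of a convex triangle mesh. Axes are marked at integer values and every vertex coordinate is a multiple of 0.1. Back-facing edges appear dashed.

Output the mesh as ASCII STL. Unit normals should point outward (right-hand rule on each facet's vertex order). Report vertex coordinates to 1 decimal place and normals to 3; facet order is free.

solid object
 facet normal 0.850 0.500 0.166
  outer loop
   vertex 4.1 2.8 0.8
   vertex 3.1 4.4 1.1
   vertex 4.4 0.9 5.0
  endloop
 endfacet
 facet normal -0.947 -0.216 0.240
  outer loop
   vertex 0.8 5.4 3.8
   vertex 0.4 5.6 2.4
   vertex 1.1 0.2 0.3
  endloop
 endfacet
 facet normal -0.712 -0.420 0.563
  outer loop
   vertex 0.8 5.4 3.8
   vertex 1.1 0.2 0.3
   vertex 4.4 0.9 5.0
  endloop
 endfacet
 facet normal 0.411 0.911 0.013
  outer loop
   vertex 0.8 5.4 3.8
   vertex 3.1 4.4 1.1
   vertex 0.4 5.6 2.4
  endloop
 endfacet
 facet normal 0.685 0.641 0.346
  outer loop
   vertex 0.8 5.4 3.8
   vertex 4.4 0.9 5.0
   vertex 3.1 4.4 1.1
  endloop
 endfacet
 facet normal 0.111 0.062 -0.992
  outer loop
   vertex 1.2 3.2 0.5
   vertex 4.1 2.8 0.8
   vertex 1.1 0.2 0.3
  endloop
 endfacet
 facet normal 0.135 0.264 -0.955
  outer loop
   vertex 1.2 3.2 0.5
   vertex 3.1 4.4 1.1
   vertex 4.1 2.8 0.8
  endloop
 endfacet
 facet normal 0.635 -0.693 -0.342
  outer loop
   vertex 3.6 1.6 2.1
   vertex 4.4 0.9 5.0
   vertex 1.1 0.2 0.3
  endloop
 endfacet
 facet normal 0.674 -0.653 -0.344
  outer loop
   vertex 3.6 1.6 2.1
   vertex 4.1 2.8 0.8
   vertex 4.4 0.9 5.0
  endloop
 endfacet
 facet normal 0.643 -0.670 -0.371
  outer loop
   vertex 3.6 1.6 2.1
   vertex 1.1 0.2 0.3
   vertex 4.1 2.8 0.8
  endloop
 endfacet
 facet normal -0.067 0.660 -0.748
  outer loop
   vertex 0.6 4.6 1.5
   vertex 0.4 5.6 2.4
   vertex 3.1 4.4 1.1
  endloop
 endfacet
 facet normal -0.088 0.554 -0.828
  outer loop
   vertex 0.6 4.6 1.5
   vertex 3.1 4.4 1.1
   vertex 1.2 3.2 0.5
  endloop
 endfacet
 facet normal -0.988 -0.075 -0.136
  outer loop
   vertex 0.6 4.6 1.5
   vertex 1.1 0.2 0.3
   vertex 0.4 5.6 2.4
  endloop
 endfacet
 facet normal -0.812 0.066 -0.579
  outer loop
   vertex 0.6 4.6 1.5
   vertex 1.2 3.2 0.5
   vertex 1.1 0.2 0.3
  endloop
 endfacet
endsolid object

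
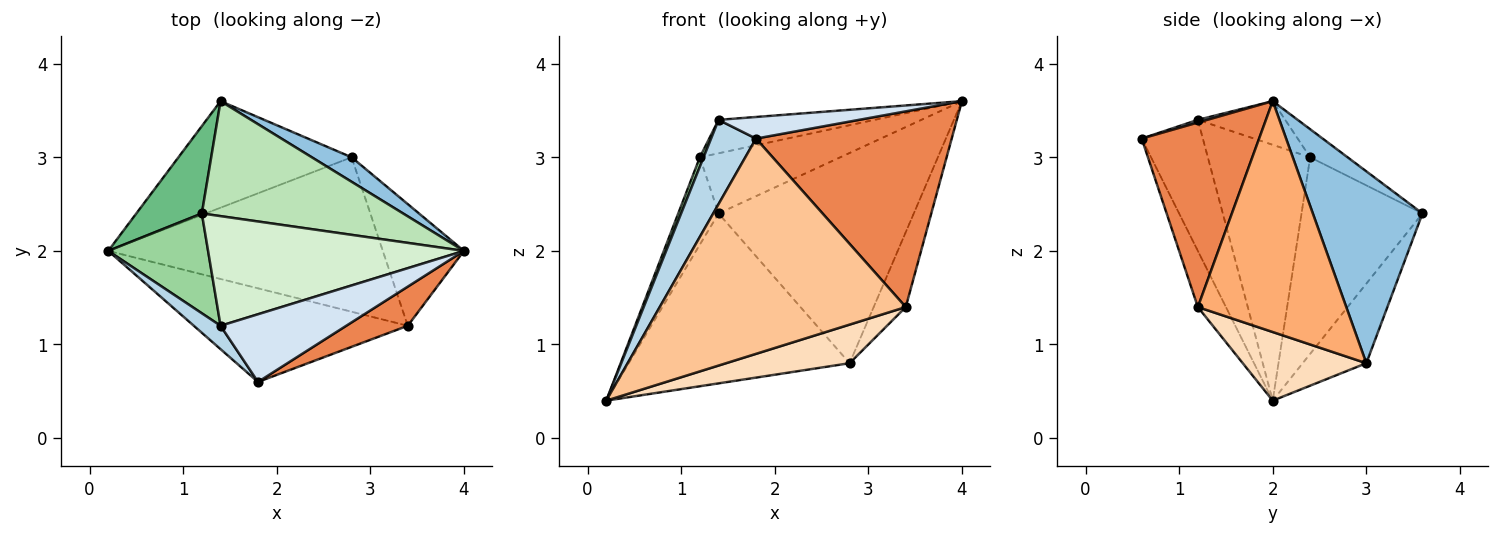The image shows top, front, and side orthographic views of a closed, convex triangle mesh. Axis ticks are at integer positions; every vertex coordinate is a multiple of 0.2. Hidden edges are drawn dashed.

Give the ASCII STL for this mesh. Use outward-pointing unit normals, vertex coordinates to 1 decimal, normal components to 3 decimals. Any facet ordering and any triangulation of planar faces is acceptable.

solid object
 facet normal -0.237 0.823 -0.516
  outer loop
   vertex 2.8 3.0 0.8
   vertex 0.2 2.0 0.4
   vertex 1.4 3.6 2.4
  endloop
 endfacet
 facet normal 0.487 0.867 0.101
  outer loop
   vertex 2.8 3.0 0.8
   vertex 1.4 3.6 2.4
   vertex 4.0 2.0 3.6
  endloop
 endfacet
 facet normal -0.795 -0.584 0.162
  outer loop
   vertex 1.4 1.2 3.4
   vertex 0.2 2.0 0.4
   vertex 1.8 0.6 3.2
  endloop
 endfacet
 facet normal 0.020 -0.304 0.952
  outer loop
   vertex 1.4 1.2 3.4
   vertex 1.8 0.6 3.2
   vertex 4.0 2.0 3.6
  endloop
 endfacet
 facet normal 0.507 -0.845 0.169
  outer loop
   vertex 3.4 1.2 1.4
   vertex 4.0 2.0 3.6
   vertex 1.8 0.6 3.2
  endloop
 endfacet
 facet normal 0.924 0.200 -0.325
  outer loop
   vertex 3.4 1.2 1.4
   vertex 2.8 3.0 0.8
   vertex 4.0 2.0 3.6
  endloop
 endfacet
 facet normal -0.104 -0.912 -0.397
  outer loop
   vertex 3.4 1.2 1.4
   vertex 1.8 0.6 3.2
   vertex 0.2 2.0 0.4
  endloop
 endfacet
 facet normal 0.236 -0.236 -0.943
  outer loop
   vertex 3.4 1.2 1.4
   vertex 0.2 2.0 0.4
   vertex 2.8 3.0 0.8
  endloop
 endfacet
 facet normal -0.905 0.302 0.302
  outer loop
   vertex 1.2 2.4 3.0
   vertex 1.4 3.6 2.4
   vertex 0.2 2.0 0.4
  endloop
 endfacet
 facet normal -0.931 -0.034 0.363
  outer loop
   vertex 1.2 2.4 3.0
   vertex 0.2 2.0 0.4
   vertex 1.4 1.2 3.4
  endloop
 endfacet
 facet normal -0.123 0.460 0.879
  outer loop
   vertex 1.2 2.4 3.0
   vertex 4.0 2.0 3.6
   vertex 1.4 3.6 2.4
  endloop
 endfacet
 facet normal -0.161 0.288 0.944
  outer loop
   vertex 1.2 2.4 3.0
   vertex 1.4 1.2 3.4
   vertex 4.0 2.0 3.6
  endloop
 endfacet
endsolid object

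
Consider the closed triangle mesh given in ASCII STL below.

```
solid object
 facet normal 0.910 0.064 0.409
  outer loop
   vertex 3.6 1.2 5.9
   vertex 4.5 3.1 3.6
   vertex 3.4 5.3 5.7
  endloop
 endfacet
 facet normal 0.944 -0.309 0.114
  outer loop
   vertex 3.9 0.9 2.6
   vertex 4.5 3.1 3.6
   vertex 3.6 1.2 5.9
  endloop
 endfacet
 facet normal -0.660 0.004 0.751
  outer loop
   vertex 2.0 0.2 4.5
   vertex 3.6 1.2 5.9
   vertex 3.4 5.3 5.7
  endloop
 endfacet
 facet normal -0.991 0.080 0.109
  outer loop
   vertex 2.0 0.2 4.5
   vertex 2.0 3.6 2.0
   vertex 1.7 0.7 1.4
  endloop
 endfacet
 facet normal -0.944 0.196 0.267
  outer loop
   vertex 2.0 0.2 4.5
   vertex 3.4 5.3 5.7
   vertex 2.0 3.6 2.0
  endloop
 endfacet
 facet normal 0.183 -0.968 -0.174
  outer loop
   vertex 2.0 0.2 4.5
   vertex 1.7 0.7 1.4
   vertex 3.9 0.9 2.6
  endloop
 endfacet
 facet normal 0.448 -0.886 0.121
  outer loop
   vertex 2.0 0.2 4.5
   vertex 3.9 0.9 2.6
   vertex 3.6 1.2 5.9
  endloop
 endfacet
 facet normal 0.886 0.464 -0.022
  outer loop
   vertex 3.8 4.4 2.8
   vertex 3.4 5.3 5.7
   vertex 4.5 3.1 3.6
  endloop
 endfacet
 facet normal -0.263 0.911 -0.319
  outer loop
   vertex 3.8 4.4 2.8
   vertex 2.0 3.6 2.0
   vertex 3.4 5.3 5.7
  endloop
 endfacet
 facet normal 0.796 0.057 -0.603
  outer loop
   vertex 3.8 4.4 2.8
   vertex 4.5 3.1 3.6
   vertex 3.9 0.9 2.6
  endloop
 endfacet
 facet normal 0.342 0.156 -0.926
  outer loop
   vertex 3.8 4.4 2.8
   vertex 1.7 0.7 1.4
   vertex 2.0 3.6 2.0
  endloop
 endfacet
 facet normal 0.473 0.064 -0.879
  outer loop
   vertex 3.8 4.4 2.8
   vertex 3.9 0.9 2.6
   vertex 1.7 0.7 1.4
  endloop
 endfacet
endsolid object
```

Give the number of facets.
12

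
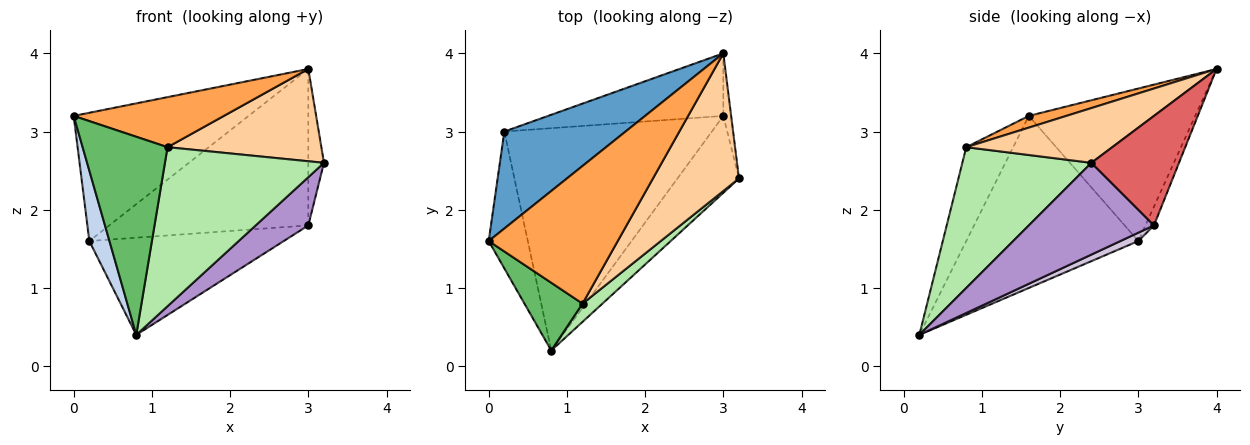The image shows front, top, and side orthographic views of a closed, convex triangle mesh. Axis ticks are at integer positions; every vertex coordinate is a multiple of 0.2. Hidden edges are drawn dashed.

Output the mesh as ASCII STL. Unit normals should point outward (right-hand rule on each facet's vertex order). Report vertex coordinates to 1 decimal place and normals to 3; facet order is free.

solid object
 facet normal -0.604 0.635 0.480
  outer loop
   vertex 0.2 3.0 1.6
   vertex 0.0 1.6 3.2
   vertex 3.0 4.0 3.8
  endloop
 endfacet
 facet normal -0.969 -0.113 -0.220
  outer loop
   vertex 0.2 3.0 1.6
   vertex 0.8 0.2 0.4
   vertex 0.0 1.6 3.2
  endloop
 endfacet
 facet normal 0.085 -0.341 0.936
  outer loop
   vertex 1.2 0.8 2.8
   vertex 3.0 4.0 3.8
   vertex 0.0 1.6 3.2
  endloop
 endfacet
 facet normal 0.467 -0.492 0.734
  outer loop
   vertex 1.2 0.8 2.8
   vertex 3.2 2.4 2.6
   vertex 3.0 4.0 3.8
  endloop
 endfacet
 facet normal -0.463 -0.838 0.287
  outer loop
   vertex 1.2 0.8 2.8
   vertex 0.0 1.6 3.2
   vertex 0.8 0.2 0.4
  endloop
 endfacet
 facet normal 0.628 -0.773 0.089
  outer loop
   vertex 1.2 0.8 2.8
   vertex 0.8 0.2 0.4
   vertex 3.2 2.4 2.6
  endloop
 endfacet
 facet normal 0.982 0.175 -0.070
  outer loop
   vertex 3.0 3.2 1.8
   vertex 3.0 4.0 3.8
   vertex 3.2 2.4 2.6
  endloop
 endfacet
 facet normal -0.040 0.928 -0.371
  outer loop
   vertex 3.0 3.2 1.8
   vertex 0.2 3.0 1.6
   vertex 3.0 4.0 3.8
  endloop
 endfacet
 facet normal 0.784 -0.330 -0.526
  outer loop
   vertex 3.0 3.2 1.8
   vertex 3.2 2.4 2.6
   vertex 0.8 0.2 0.4
  endloop
 endfacet
 facet normal 0.037 0.400 -0.916
  outer loop
   vertex 3.0 3.2 1.8
   vertex 0.8 0.2 0.4
   vertex 0.2 3.0 1.6
  endloop
 endfacet
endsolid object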